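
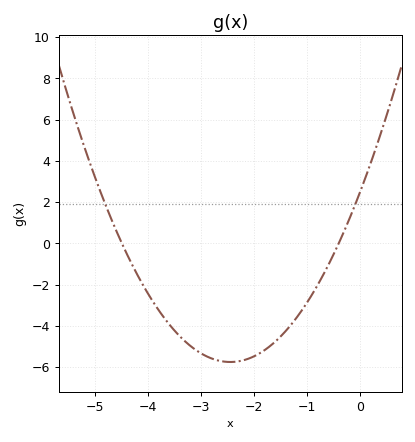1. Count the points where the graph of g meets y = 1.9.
2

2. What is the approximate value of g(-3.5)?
-4.25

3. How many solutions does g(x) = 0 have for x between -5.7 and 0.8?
2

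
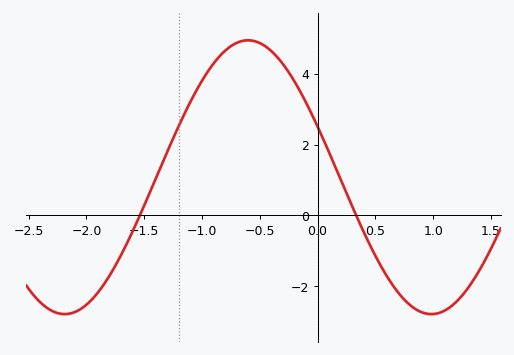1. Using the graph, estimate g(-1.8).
-1.7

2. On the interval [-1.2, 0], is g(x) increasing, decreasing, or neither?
neither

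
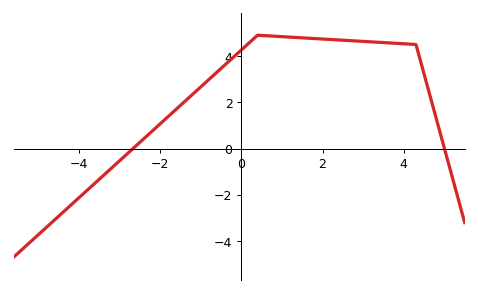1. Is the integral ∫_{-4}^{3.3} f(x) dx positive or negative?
positive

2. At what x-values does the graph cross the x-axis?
-2.66, 5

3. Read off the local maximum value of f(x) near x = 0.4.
4.9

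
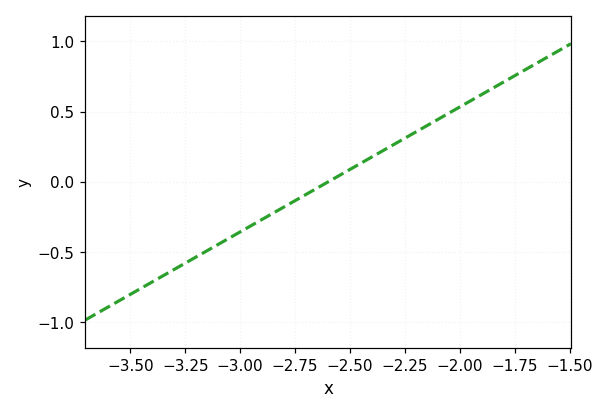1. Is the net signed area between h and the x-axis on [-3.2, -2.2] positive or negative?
negative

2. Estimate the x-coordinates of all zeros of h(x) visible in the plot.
-2.6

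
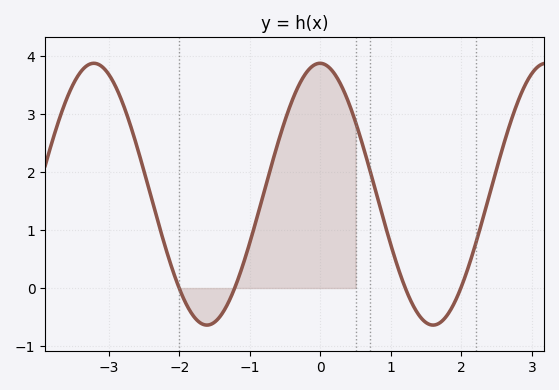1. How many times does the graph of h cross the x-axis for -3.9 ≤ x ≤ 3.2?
4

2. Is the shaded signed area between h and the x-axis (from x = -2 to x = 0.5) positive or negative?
positive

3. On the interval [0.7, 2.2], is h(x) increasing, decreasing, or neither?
neither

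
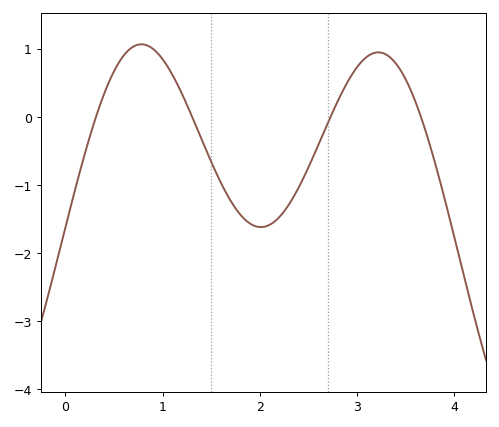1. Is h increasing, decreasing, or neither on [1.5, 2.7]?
neither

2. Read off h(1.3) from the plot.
0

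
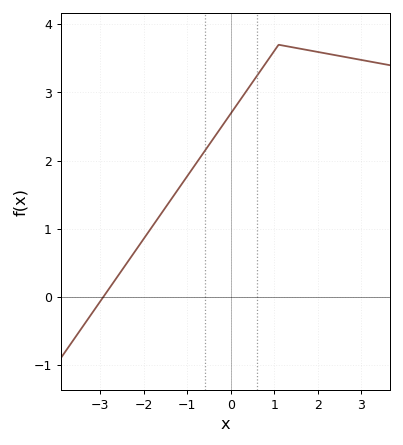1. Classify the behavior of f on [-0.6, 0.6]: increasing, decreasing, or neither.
increasing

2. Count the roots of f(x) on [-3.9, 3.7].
1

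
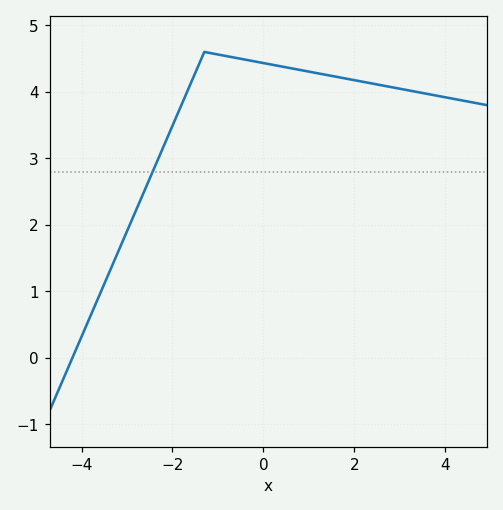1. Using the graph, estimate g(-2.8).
2.2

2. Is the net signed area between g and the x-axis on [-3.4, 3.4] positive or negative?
positive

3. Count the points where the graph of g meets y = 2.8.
1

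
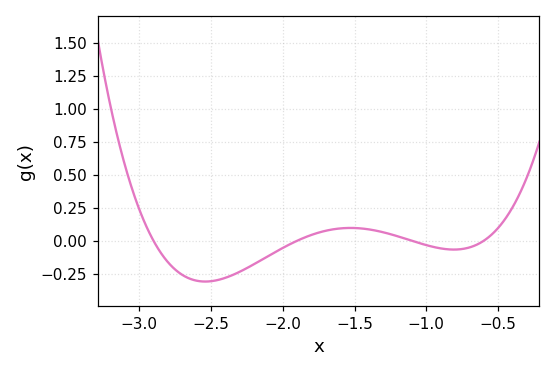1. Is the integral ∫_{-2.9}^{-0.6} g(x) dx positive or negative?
negative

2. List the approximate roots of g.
-2.9, -1.9, -1.1, -0.6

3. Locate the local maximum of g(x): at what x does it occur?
-1.53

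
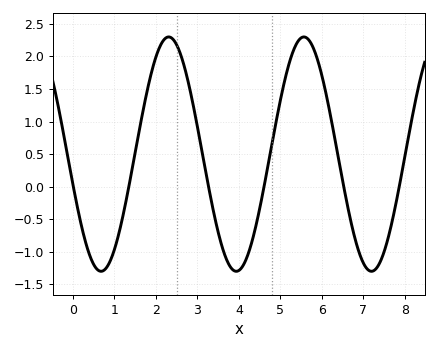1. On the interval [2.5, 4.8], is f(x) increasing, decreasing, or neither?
neither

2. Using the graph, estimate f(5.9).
1.95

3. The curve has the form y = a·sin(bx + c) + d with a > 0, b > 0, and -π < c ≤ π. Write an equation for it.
y = 1.8sin(1.9x - 2.9) + 0.5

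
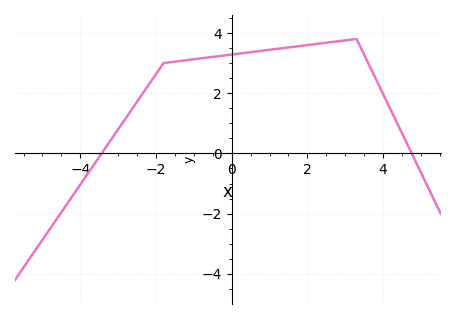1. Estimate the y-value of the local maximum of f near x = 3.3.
3.8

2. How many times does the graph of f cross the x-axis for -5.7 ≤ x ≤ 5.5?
2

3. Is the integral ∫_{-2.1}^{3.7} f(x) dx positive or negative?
positive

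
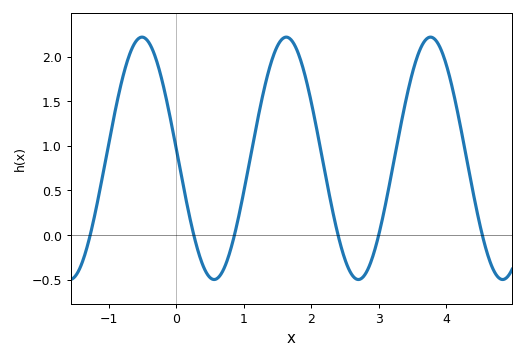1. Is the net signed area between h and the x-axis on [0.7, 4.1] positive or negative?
positive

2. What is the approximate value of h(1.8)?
2.05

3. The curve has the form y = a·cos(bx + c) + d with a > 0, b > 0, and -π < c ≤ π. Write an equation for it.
y = 1.36cos(2.94x + 1.49) + 0.86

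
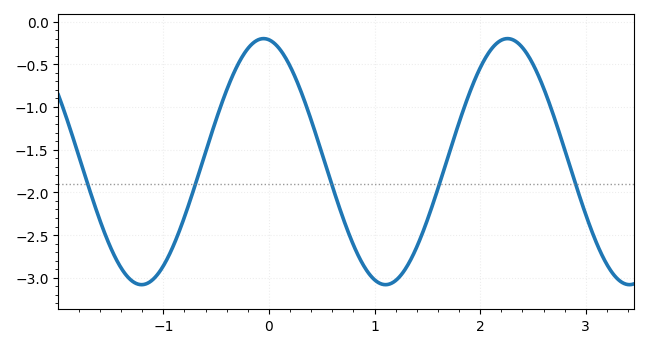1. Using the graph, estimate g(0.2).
-0.5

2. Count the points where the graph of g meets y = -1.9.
5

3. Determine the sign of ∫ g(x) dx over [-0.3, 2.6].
negative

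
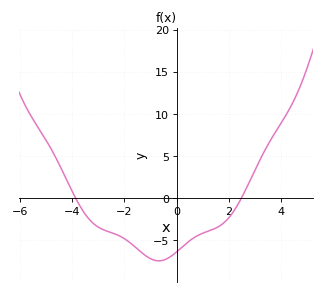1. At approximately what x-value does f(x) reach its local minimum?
-0.684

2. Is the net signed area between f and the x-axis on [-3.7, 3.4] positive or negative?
negative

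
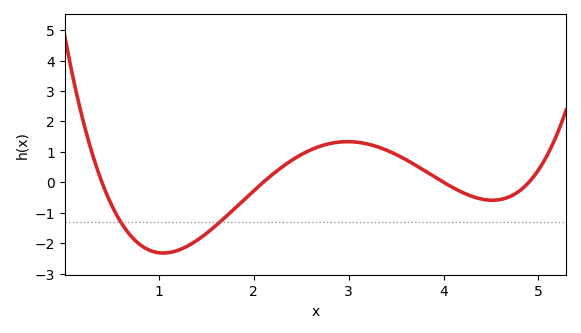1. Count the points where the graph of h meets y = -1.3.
2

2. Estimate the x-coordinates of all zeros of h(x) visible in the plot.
0.4, 2.1, 4, 4.9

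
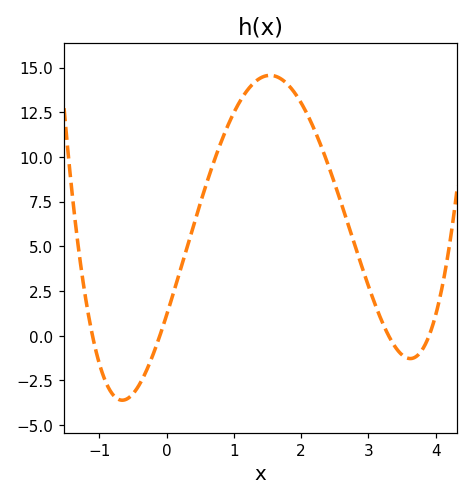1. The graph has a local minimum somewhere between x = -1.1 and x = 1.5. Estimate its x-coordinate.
-0.7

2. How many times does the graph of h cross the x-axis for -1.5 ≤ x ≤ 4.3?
4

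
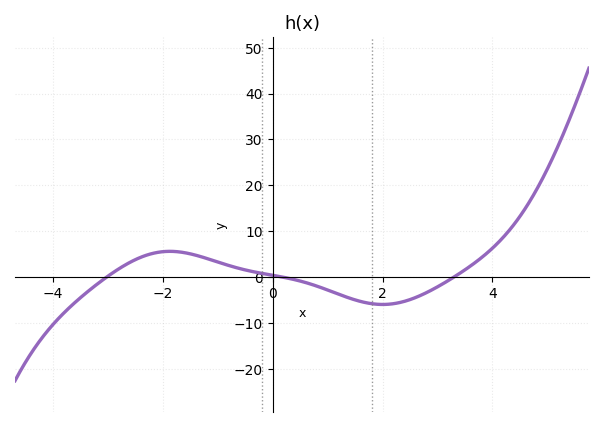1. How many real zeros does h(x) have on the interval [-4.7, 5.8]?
3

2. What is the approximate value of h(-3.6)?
-6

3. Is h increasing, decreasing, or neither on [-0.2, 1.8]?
decreasing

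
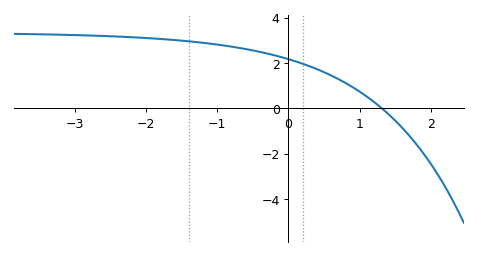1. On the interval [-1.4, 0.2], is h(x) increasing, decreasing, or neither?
decreasing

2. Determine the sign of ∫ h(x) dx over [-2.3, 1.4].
positive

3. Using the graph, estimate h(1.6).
-0.868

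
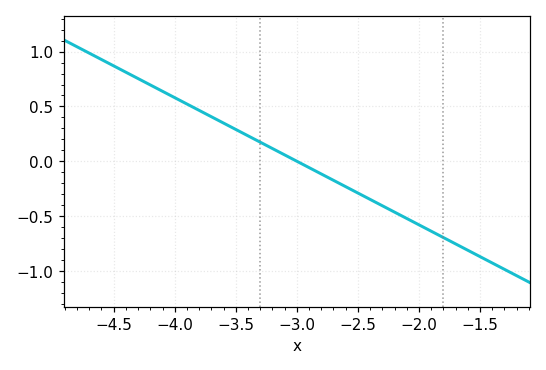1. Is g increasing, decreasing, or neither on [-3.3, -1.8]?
decreasing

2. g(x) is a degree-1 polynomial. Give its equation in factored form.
y = -0.58(x + 3)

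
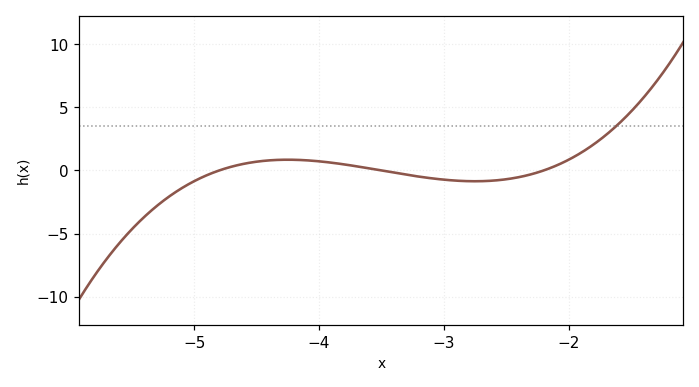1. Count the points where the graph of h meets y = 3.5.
1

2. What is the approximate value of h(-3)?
-0.727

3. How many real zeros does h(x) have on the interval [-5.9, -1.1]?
3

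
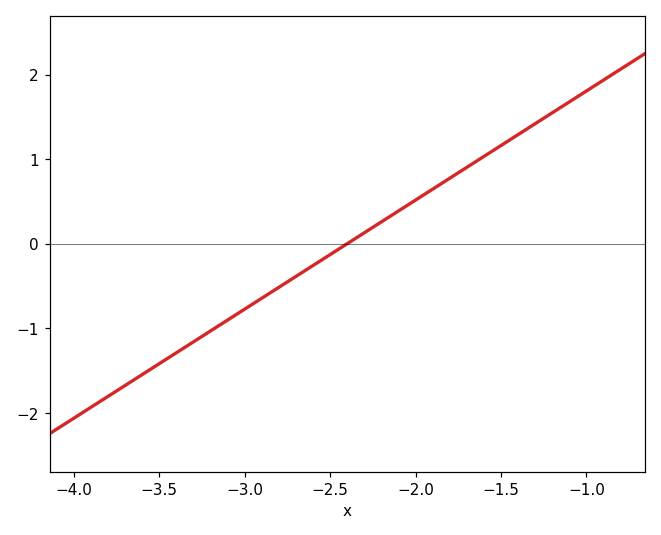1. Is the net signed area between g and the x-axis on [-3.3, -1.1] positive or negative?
positive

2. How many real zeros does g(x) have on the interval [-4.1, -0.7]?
1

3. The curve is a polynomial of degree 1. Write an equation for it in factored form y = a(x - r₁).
y = 1.29(x + 2.4)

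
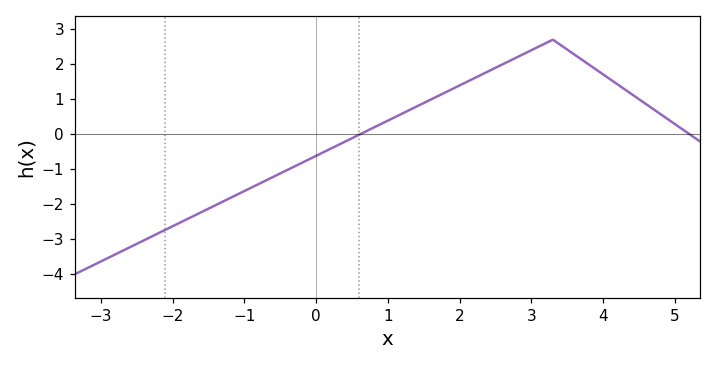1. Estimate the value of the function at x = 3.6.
2.3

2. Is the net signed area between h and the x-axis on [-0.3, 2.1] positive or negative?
positive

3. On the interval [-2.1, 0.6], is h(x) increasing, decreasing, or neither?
increasing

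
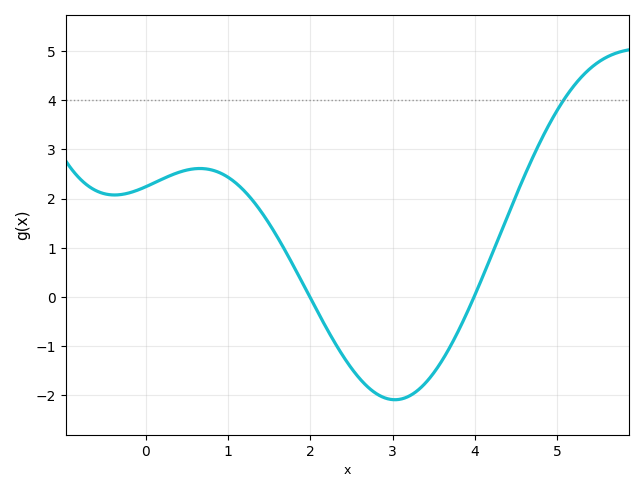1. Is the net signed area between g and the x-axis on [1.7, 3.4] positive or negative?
negative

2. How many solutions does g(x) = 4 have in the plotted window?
1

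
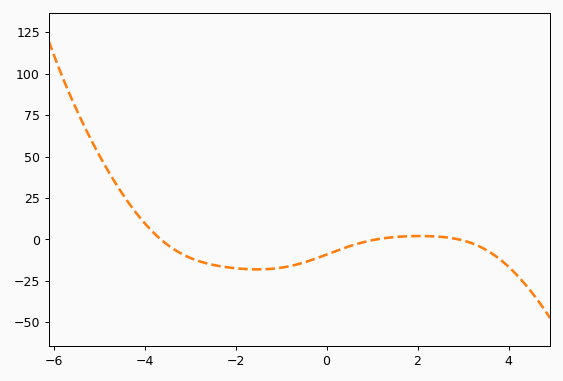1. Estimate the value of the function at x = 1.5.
2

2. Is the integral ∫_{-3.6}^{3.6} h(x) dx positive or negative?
negative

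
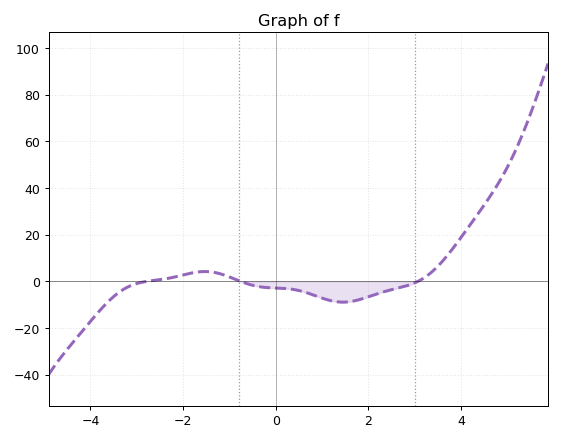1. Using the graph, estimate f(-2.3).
1.35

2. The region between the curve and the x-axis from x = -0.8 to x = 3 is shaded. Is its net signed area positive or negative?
negative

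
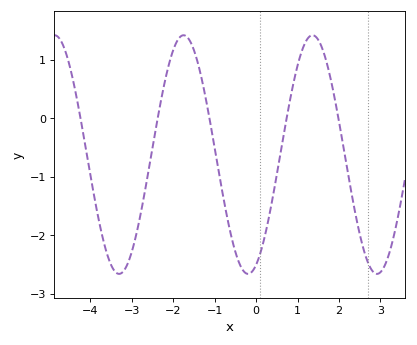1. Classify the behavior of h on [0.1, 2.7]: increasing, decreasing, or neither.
neither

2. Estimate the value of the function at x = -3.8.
-1.72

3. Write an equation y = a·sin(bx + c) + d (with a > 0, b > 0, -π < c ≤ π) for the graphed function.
y = 2.04sin(2.02x - 1.18) - 0.62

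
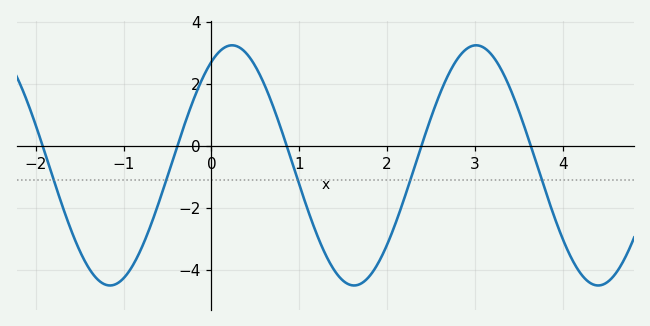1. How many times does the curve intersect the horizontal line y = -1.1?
5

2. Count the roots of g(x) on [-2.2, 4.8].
5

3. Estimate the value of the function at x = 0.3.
3.2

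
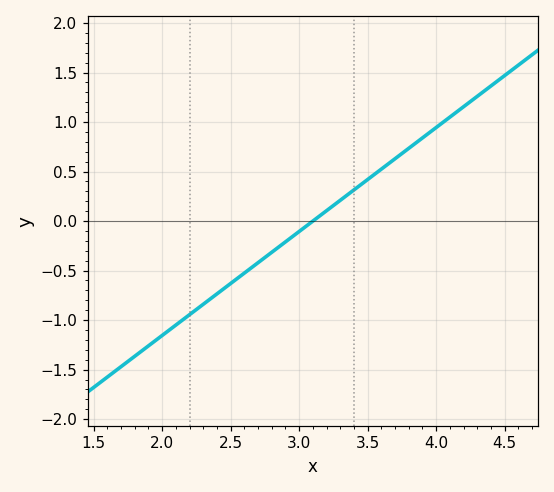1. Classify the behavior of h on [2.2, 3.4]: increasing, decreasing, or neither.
increasing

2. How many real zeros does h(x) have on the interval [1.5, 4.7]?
1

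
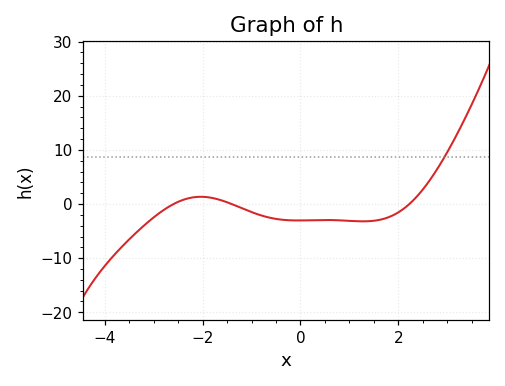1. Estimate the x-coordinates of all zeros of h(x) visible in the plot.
-2.59, -1.41, 2.23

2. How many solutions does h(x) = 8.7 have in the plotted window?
1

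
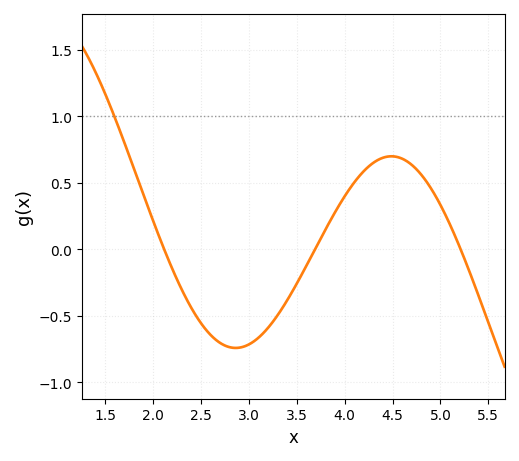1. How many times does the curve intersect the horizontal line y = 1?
1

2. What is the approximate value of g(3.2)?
-0.6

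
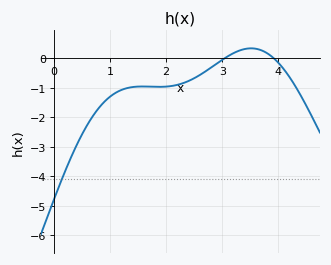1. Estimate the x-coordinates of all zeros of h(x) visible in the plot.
3, 3.9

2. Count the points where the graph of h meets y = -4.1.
1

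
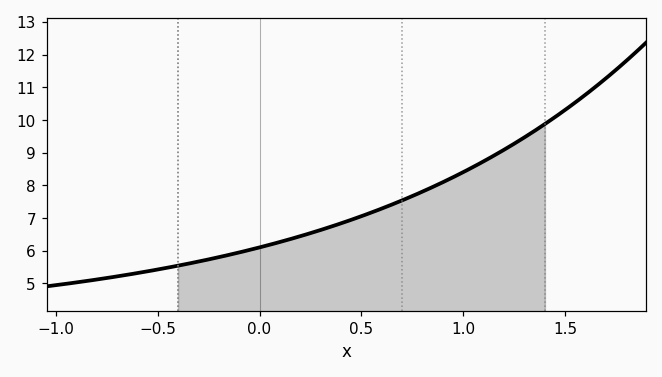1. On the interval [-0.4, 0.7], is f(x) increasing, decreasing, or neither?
increasing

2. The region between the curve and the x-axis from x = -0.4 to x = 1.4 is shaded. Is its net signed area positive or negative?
positive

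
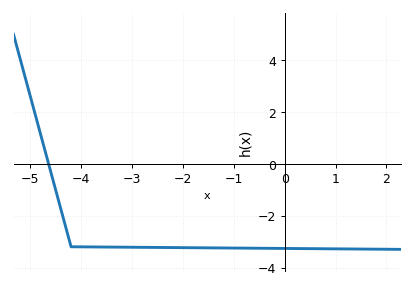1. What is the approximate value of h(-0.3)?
-3.26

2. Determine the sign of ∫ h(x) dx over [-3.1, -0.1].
negative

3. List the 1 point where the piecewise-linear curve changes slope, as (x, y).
(-4.2, -3.2)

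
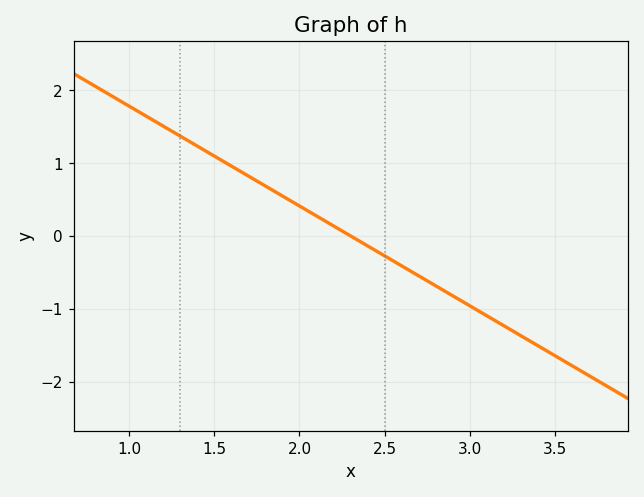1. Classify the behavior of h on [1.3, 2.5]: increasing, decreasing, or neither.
decreasing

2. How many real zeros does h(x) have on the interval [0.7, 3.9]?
1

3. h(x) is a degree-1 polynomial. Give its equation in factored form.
y = -1.37(x - 2.3)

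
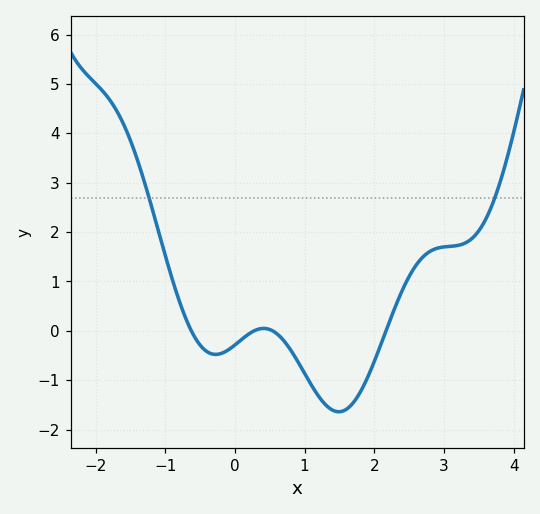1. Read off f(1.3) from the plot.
-1.49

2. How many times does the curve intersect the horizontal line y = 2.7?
2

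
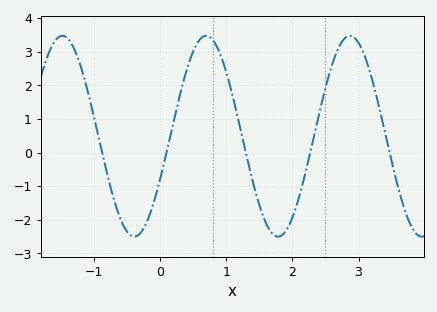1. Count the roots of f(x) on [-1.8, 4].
5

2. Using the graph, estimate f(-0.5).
-2.4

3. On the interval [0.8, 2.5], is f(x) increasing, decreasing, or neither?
neither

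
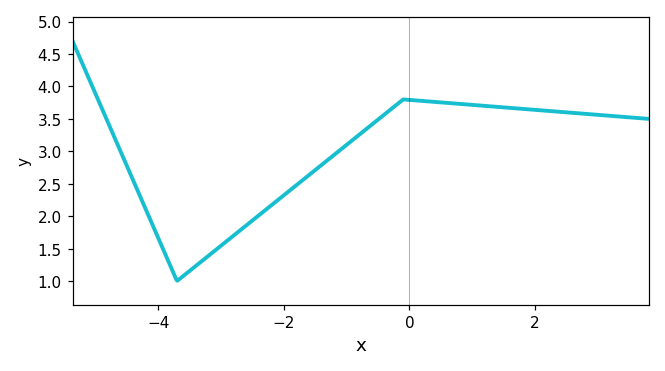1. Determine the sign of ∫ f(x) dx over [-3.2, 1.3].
positive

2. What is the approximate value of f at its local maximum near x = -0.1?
3.8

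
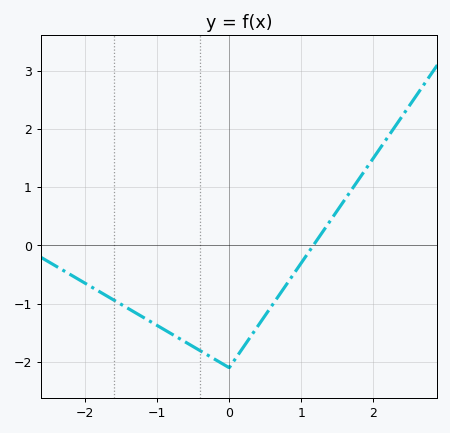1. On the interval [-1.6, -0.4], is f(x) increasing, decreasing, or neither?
decreasing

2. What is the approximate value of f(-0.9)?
-1.4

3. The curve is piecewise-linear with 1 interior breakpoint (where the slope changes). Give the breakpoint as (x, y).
(0, -2.1)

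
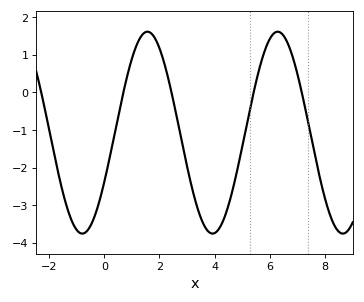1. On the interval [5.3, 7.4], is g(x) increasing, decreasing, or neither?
neither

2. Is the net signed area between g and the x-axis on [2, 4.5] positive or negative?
negative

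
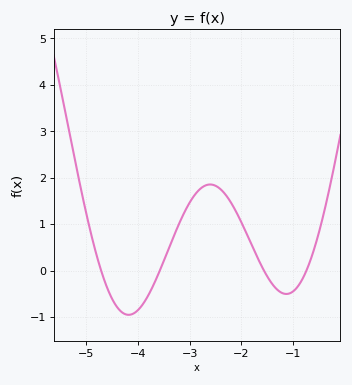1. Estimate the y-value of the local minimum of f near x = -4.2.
-0.953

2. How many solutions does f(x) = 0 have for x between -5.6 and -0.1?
4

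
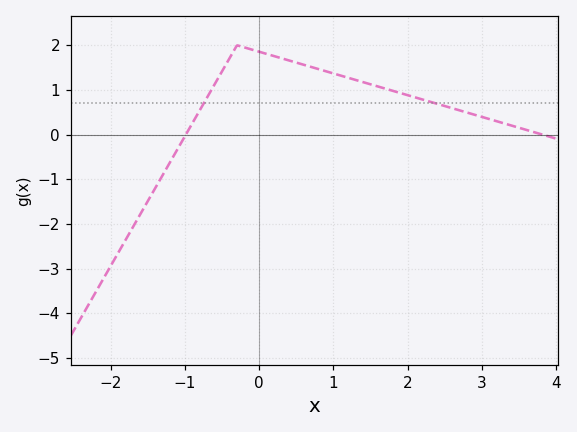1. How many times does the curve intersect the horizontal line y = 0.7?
2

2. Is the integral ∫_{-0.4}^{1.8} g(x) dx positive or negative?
positive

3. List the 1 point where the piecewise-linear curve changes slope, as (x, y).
(-0.3, 2)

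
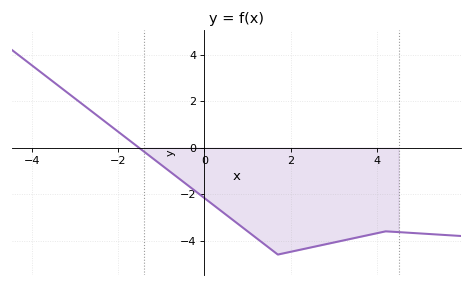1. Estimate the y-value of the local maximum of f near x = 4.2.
-3.6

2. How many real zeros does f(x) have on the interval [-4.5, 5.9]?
1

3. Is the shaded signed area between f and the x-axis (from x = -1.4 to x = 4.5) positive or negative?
negative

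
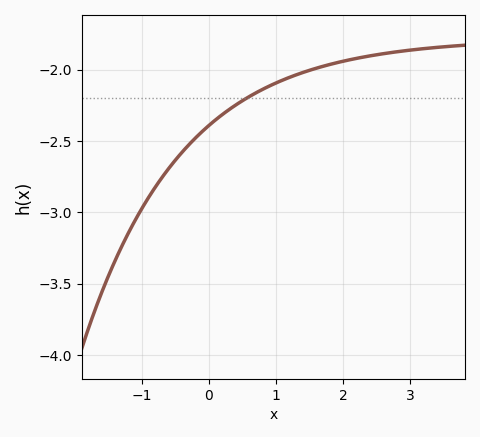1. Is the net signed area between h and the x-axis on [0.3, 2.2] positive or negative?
negative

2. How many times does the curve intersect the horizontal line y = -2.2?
1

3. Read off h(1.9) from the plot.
-1.95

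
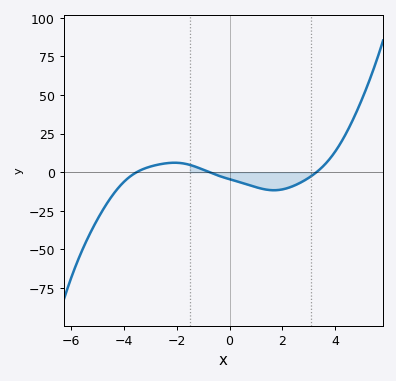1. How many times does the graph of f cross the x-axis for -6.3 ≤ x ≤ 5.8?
3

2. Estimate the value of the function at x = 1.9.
-11.4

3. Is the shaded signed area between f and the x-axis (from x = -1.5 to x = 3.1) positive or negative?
negative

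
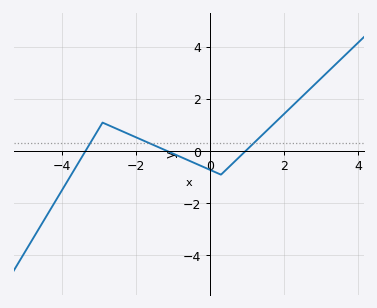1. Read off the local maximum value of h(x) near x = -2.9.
1.1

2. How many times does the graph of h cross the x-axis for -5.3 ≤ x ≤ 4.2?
3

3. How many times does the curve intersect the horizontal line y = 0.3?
3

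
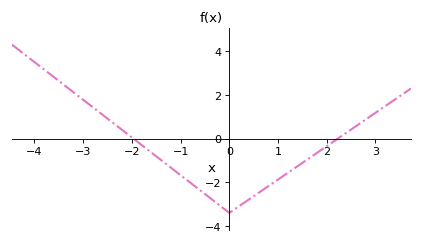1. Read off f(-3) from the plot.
1.78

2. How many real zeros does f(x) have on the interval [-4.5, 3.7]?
2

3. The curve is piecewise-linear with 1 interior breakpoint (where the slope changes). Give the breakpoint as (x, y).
(0, -3.4)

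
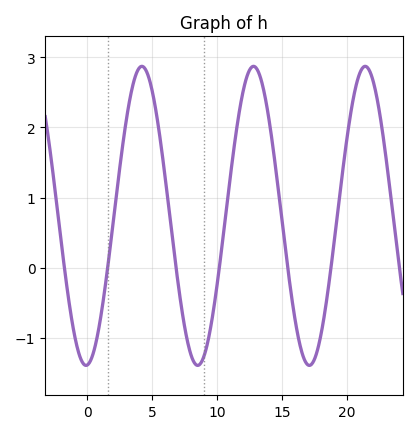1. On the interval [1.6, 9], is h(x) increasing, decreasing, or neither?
neither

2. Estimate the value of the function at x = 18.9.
0.2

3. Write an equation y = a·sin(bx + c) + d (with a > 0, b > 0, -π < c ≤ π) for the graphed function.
y = 2.13sin(0.73x - 1.5) + 0.74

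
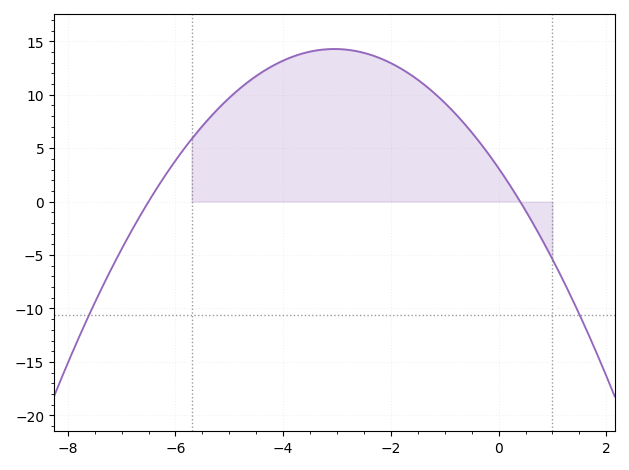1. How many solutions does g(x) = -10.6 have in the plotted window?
2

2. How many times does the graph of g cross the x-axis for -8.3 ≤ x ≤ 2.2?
2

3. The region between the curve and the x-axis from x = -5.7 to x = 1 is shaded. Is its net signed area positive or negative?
positive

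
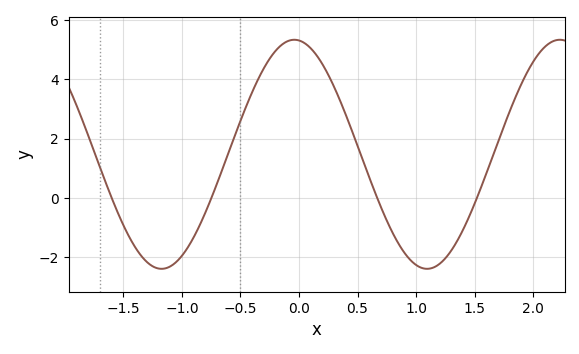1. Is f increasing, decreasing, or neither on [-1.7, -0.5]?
neither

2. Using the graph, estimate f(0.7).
-0.4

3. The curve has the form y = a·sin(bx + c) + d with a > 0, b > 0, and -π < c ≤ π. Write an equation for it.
y = 3.87sin(2.8x + 1.7) + 1.47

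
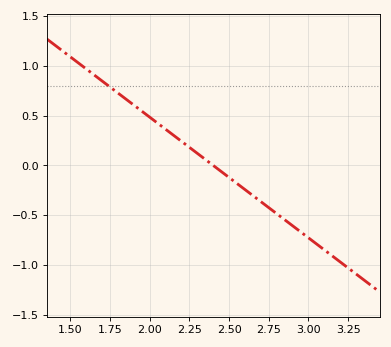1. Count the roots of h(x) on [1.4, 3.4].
1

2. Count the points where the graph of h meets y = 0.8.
1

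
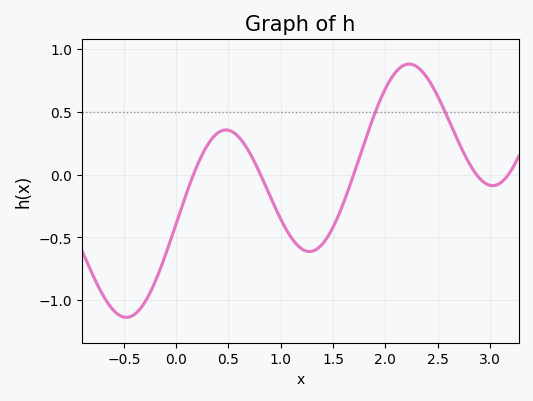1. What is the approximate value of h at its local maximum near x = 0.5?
0.357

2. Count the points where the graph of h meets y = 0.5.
2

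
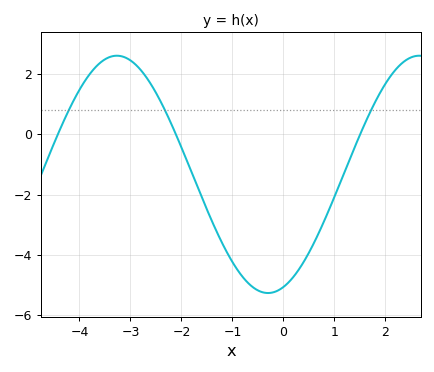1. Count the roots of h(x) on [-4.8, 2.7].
3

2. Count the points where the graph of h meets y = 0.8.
3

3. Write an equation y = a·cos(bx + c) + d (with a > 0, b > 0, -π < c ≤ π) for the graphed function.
y = 3.94cos(1.06x - 2.82) - 1.33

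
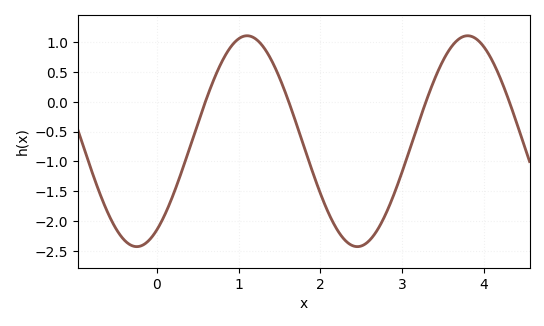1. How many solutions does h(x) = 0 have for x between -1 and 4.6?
4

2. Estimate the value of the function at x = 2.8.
-1.9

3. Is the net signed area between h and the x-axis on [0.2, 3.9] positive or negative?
negative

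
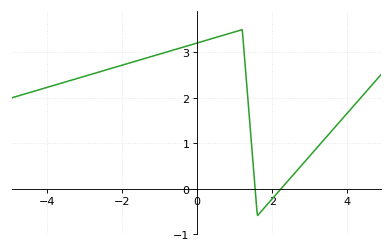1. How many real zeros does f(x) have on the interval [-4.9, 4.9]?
2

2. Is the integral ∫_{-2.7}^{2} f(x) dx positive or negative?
positive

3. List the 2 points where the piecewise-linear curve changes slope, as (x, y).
(1.2, 3.5); (1.6, -0.6)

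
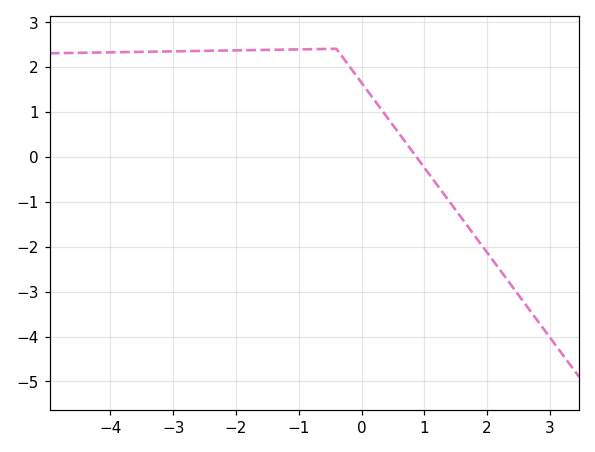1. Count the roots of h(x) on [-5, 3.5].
1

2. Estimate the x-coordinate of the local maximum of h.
-0.401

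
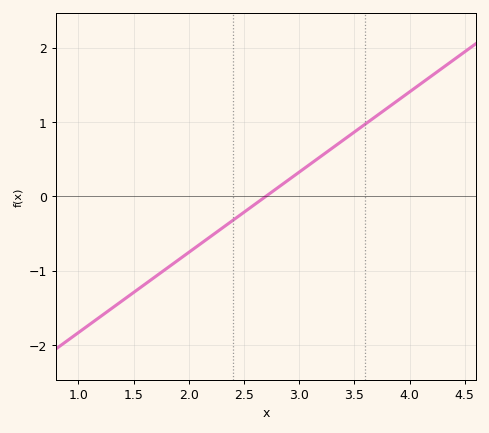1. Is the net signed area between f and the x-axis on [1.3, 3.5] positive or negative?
negative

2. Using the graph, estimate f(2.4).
-0.3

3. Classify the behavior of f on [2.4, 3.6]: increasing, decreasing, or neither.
increasing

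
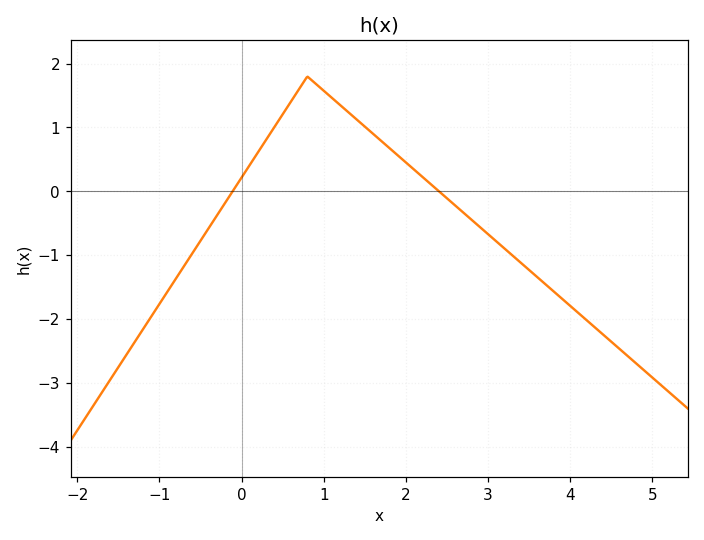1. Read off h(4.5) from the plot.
-2.35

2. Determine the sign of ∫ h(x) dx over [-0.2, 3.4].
positive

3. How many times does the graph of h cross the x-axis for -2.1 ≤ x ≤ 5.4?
2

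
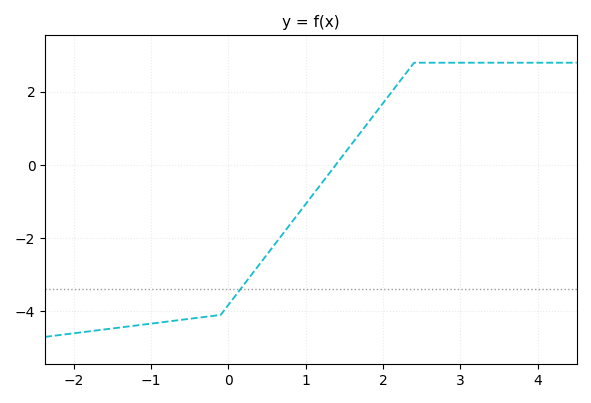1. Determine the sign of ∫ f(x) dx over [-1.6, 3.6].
negative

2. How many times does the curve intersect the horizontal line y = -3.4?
1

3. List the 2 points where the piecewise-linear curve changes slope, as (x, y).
(-0.1, -4.1); (2.4, 2.8)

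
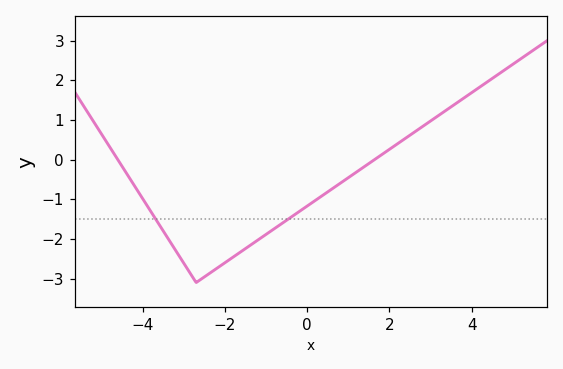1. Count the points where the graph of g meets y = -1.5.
2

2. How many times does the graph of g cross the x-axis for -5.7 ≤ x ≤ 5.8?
2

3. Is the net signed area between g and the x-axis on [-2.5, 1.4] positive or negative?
negative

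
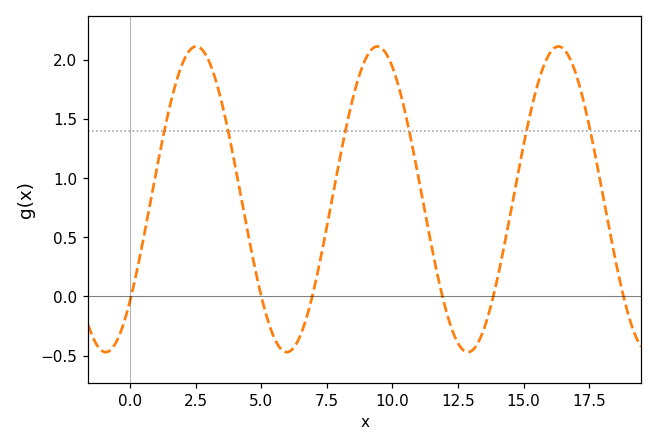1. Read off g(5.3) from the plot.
-0.25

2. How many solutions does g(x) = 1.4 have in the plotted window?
6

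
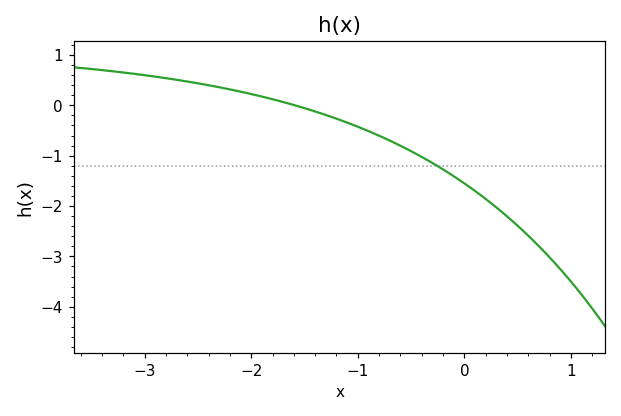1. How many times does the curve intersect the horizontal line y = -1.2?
1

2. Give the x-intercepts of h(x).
-1.6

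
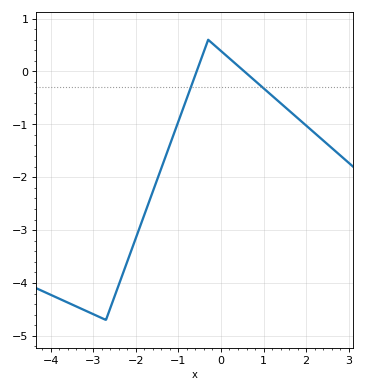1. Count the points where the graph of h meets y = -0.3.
2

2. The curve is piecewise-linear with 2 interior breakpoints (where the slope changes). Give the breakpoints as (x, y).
(-2.7, -4.7); (-0.3, 0.6)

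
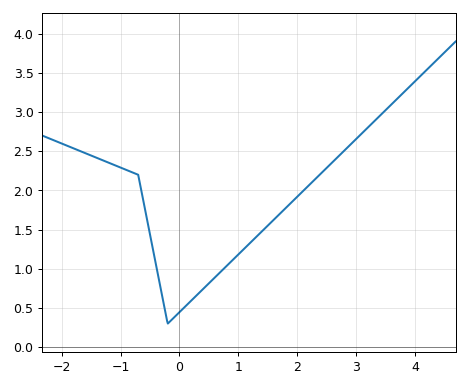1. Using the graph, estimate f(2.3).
2.14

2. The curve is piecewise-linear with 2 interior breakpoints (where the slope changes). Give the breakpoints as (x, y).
(-0.7, 2.2); (-0.2, 0.3)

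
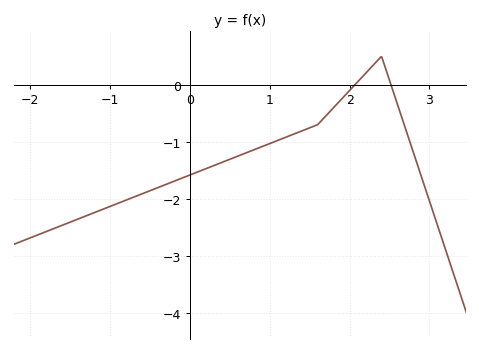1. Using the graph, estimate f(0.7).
-1.2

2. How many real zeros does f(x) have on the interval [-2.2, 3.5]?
2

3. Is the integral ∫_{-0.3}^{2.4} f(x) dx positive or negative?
negative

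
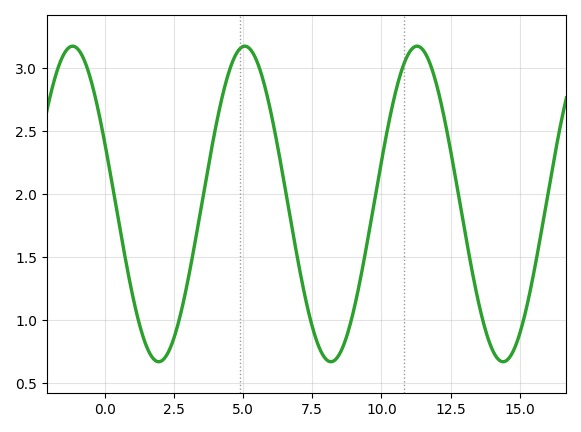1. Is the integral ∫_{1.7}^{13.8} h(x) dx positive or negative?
positive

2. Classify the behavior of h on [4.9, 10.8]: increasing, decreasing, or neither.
neither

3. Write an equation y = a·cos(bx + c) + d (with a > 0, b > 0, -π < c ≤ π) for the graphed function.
y = 1.25cos(1x + 1.2) + 1.92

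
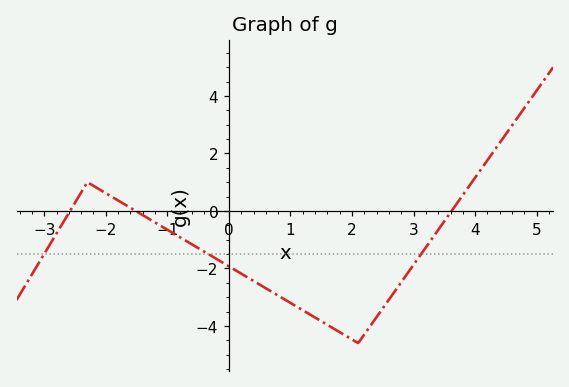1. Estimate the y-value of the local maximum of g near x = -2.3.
1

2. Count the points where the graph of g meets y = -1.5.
3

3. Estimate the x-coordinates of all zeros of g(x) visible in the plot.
-2.58, -1.51, 3.62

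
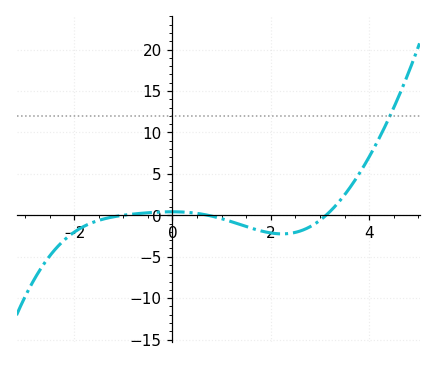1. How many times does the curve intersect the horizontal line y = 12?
1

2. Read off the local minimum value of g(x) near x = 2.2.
-2.25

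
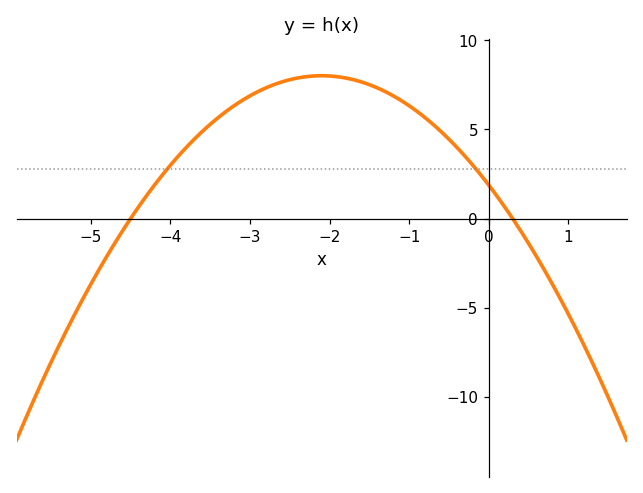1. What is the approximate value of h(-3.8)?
3.99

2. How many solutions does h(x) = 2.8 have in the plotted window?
2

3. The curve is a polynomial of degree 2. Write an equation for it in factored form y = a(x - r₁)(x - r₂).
y = -1.39(x + 4.5)(x - 0.3)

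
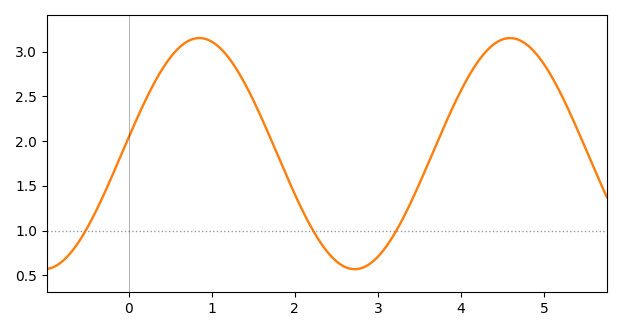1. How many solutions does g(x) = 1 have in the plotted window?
3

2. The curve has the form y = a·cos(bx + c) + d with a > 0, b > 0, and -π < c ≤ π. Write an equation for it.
y = 1.29cos(1.68x - 1.43) + 1.86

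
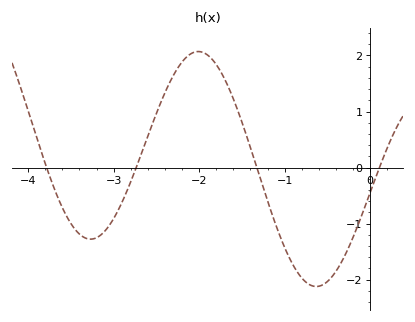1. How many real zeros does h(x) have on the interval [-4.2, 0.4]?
4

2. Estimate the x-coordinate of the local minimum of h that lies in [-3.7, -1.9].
-3.3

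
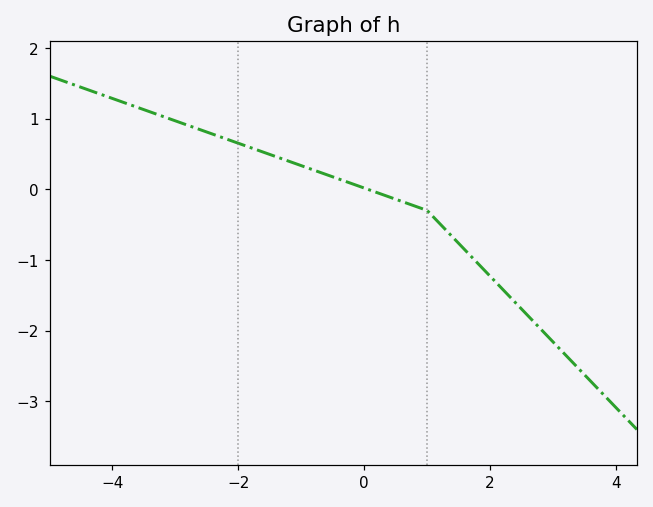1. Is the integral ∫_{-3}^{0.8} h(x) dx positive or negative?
positive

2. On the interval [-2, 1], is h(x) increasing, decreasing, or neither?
decreasing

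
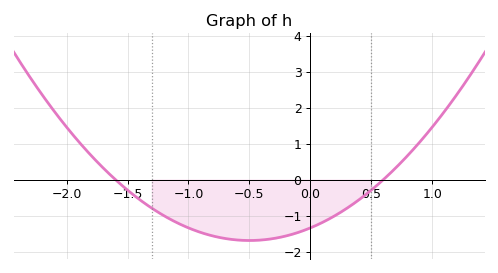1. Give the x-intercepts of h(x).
-1.6, 0.6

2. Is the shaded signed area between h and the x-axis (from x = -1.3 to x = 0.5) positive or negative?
negative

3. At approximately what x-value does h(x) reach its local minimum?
-0.5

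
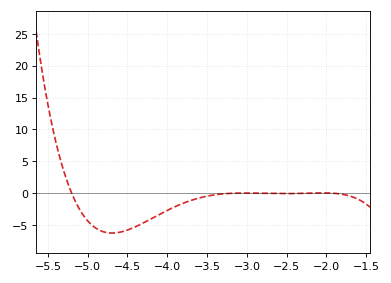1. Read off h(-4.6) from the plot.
-6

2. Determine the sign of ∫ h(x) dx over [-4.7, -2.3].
negative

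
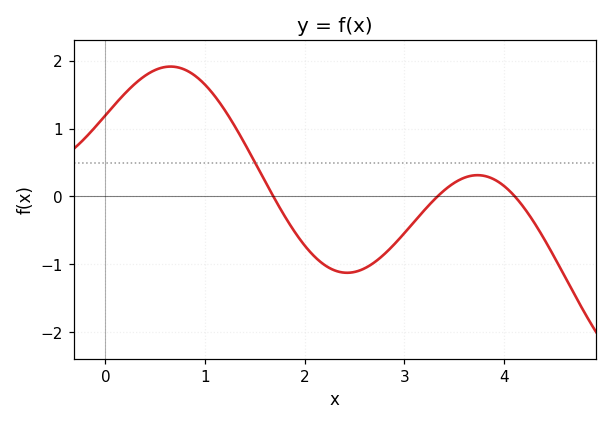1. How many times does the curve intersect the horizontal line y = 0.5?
1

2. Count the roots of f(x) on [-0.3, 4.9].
3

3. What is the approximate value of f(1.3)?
1.03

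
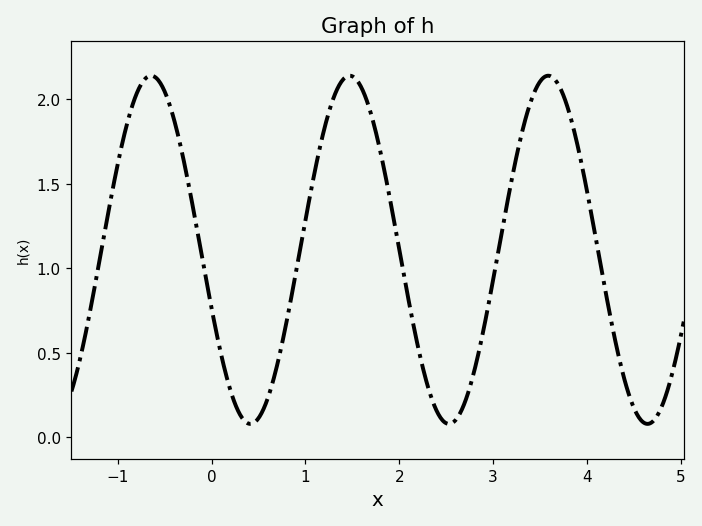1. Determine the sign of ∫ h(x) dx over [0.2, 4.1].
positive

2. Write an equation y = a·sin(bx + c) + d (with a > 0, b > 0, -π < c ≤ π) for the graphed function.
y = 1.03sin(2.97x - 2.8) + 1.11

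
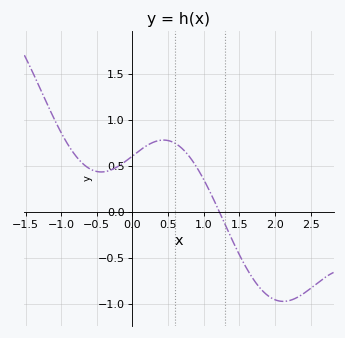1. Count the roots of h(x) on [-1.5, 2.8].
1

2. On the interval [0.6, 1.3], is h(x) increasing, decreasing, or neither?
decreasing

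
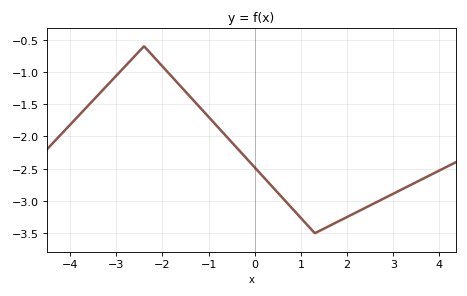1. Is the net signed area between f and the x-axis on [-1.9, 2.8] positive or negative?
negative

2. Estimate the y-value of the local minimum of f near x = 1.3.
-3.5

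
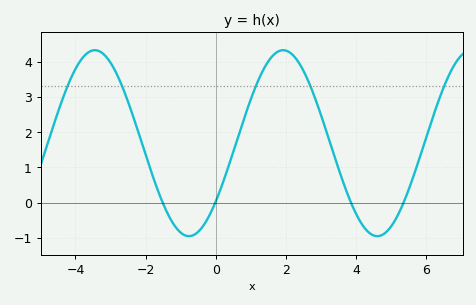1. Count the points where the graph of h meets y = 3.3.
5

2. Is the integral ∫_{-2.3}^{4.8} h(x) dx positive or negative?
positive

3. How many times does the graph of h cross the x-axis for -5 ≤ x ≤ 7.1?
4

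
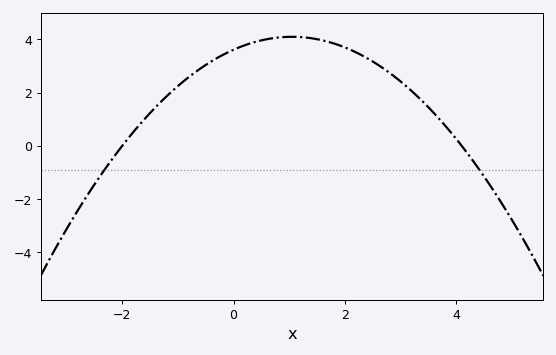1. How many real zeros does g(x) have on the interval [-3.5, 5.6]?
2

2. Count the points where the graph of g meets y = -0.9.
2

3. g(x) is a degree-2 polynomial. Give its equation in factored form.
y = -0.44(x + 2)(x - 4.1)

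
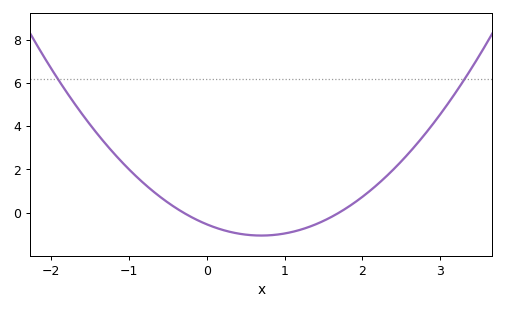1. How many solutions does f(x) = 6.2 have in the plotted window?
2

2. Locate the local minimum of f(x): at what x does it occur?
0.7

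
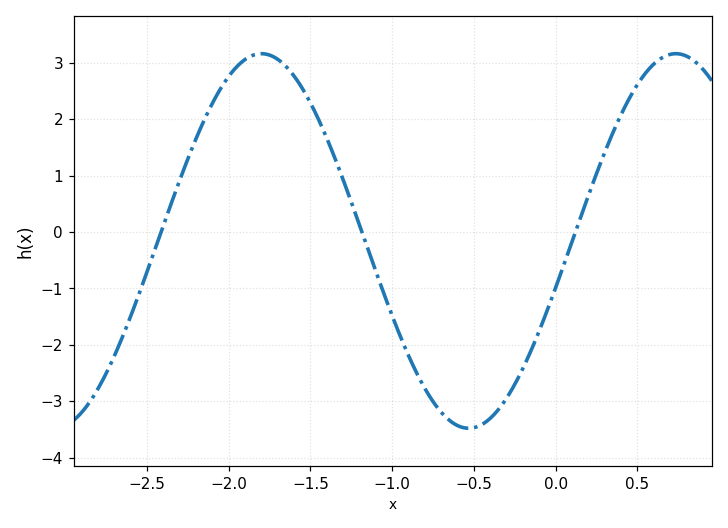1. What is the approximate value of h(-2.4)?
0.1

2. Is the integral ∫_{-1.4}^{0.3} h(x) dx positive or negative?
negative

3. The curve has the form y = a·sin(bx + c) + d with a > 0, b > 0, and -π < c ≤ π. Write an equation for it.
y = 3.32sin(2.5x - 0.25) - 0.16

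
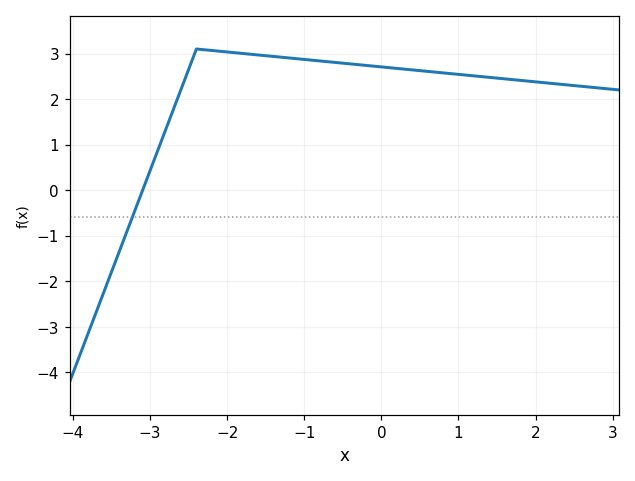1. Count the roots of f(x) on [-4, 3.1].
1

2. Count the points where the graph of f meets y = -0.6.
1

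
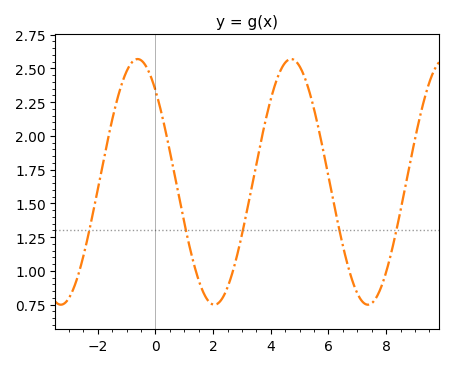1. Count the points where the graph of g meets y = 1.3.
5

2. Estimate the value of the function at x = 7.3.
0.75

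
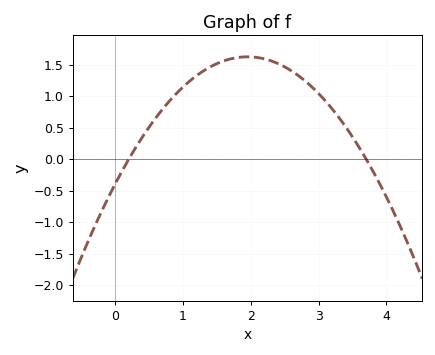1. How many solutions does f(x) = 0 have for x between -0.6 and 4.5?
2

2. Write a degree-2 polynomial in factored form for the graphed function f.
y = -0.53(x - 0.2)(x - 3.7)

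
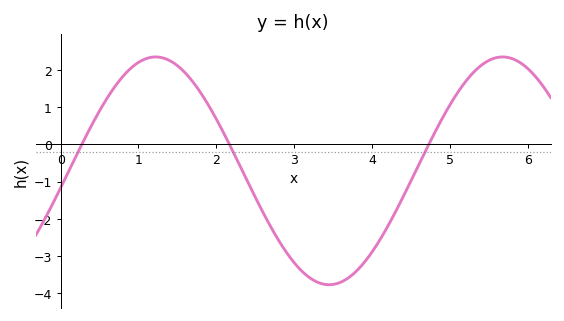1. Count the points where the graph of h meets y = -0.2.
3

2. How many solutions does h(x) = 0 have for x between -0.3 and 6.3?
3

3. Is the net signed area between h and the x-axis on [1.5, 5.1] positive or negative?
negative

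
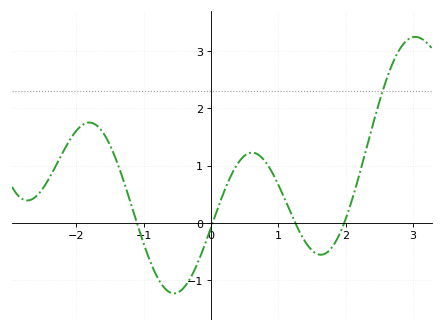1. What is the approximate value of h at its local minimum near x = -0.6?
-1.2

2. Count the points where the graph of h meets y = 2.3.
1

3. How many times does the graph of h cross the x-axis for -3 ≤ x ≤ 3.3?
4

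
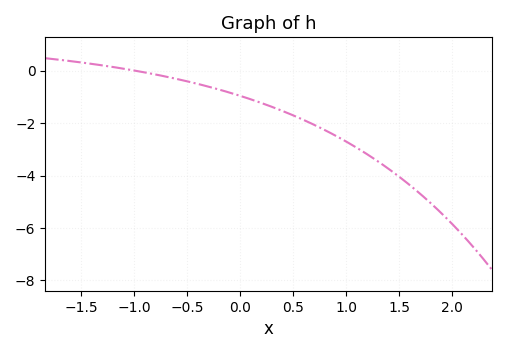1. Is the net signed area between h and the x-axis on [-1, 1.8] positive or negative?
negative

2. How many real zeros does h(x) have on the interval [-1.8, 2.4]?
1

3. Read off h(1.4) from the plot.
-3.8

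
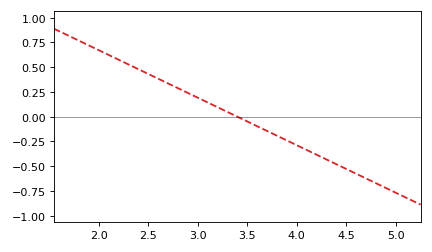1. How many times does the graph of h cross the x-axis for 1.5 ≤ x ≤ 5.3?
1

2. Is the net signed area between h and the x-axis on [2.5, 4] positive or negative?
positive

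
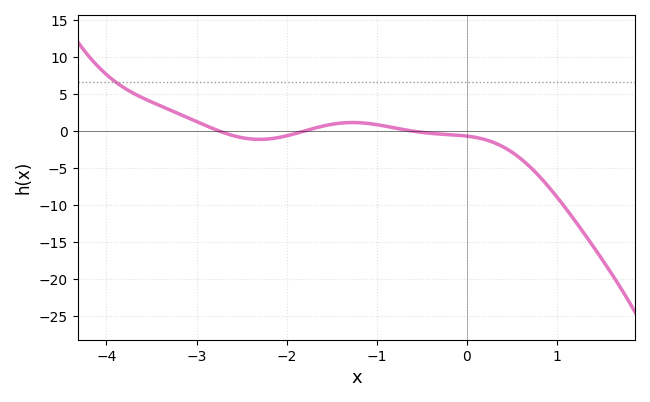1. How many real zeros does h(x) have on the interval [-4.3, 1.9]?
3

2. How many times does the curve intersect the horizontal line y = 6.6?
1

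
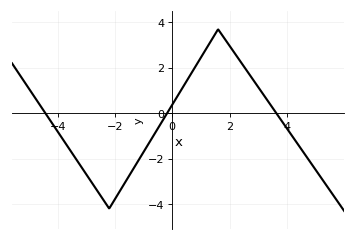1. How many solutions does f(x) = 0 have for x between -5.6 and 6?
3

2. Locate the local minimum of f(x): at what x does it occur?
-2.2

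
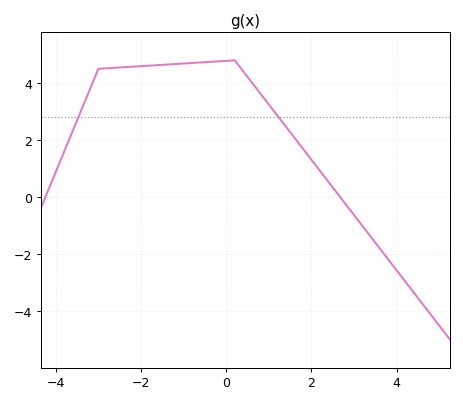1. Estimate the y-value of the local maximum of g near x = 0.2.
4.8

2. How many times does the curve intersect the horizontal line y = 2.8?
2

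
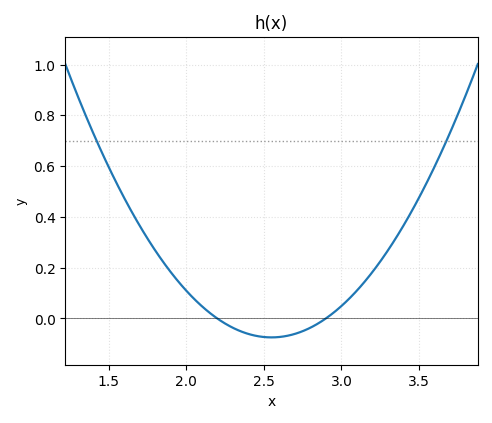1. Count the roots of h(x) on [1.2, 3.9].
2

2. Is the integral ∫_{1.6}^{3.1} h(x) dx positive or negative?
positive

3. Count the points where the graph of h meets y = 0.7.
2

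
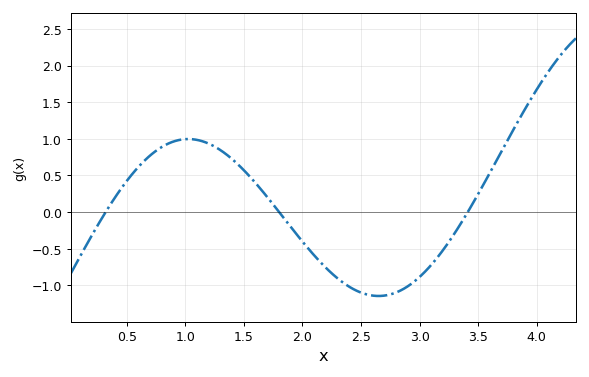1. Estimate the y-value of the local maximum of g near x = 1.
0.997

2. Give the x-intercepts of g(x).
0.319, 1.8, 3.41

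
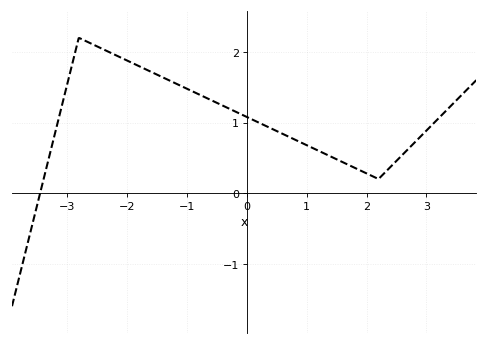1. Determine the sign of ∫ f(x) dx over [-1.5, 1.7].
positive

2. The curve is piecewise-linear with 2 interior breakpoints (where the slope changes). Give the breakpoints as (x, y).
(-2.8, 2.2); (2.2, 0.2)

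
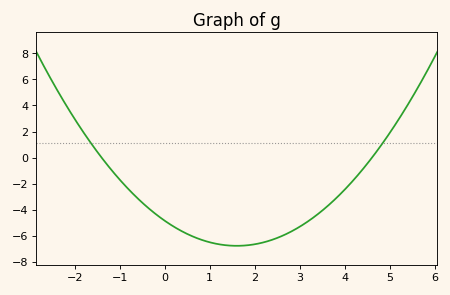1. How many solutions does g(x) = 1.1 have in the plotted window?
2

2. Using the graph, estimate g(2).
-6.63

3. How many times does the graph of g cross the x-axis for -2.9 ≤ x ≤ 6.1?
2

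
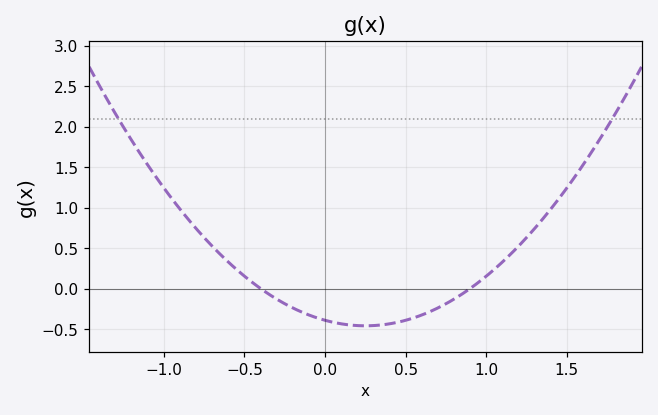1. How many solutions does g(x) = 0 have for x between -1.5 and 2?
2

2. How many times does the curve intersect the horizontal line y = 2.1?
2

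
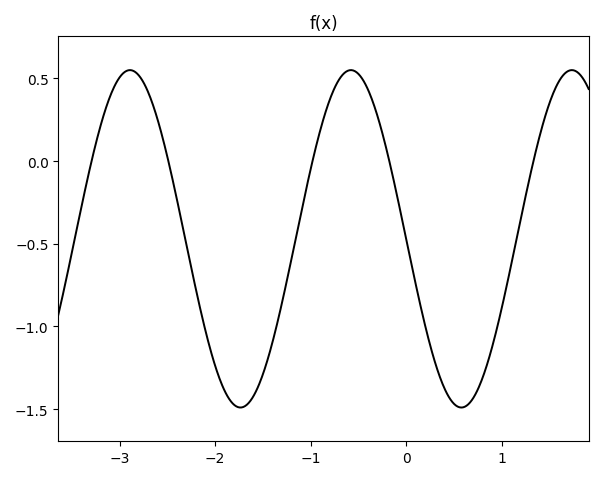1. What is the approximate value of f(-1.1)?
-0.3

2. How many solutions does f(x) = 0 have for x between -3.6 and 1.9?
5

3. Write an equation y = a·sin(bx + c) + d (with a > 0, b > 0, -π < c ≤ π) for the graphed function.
y = 1.02sin(2.7x - 3.1) - 0.47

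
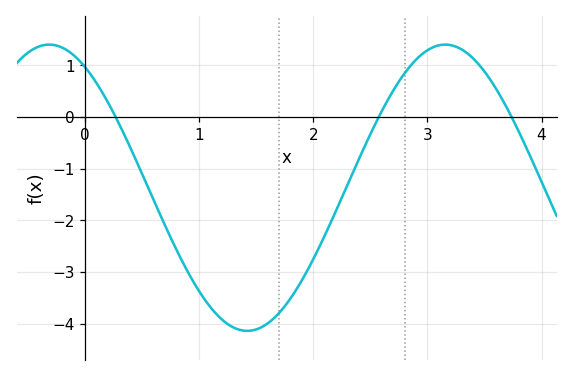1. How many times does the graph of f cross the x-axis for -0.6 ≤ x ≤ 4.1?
3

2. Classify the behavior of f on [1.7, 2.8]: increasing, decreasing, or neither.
increasing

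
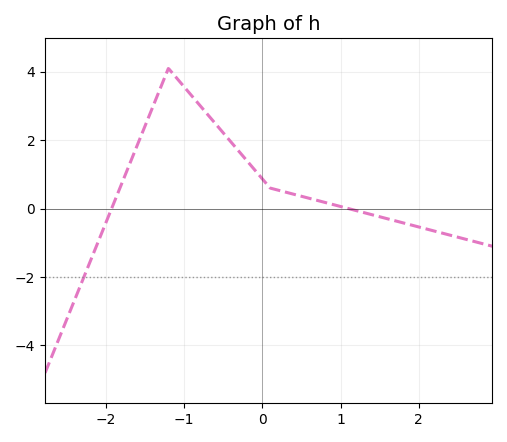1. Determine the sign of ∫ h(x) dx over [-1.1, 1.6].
positive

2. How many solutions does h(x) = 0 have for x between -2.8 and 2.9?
2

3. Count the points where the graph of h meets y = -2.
1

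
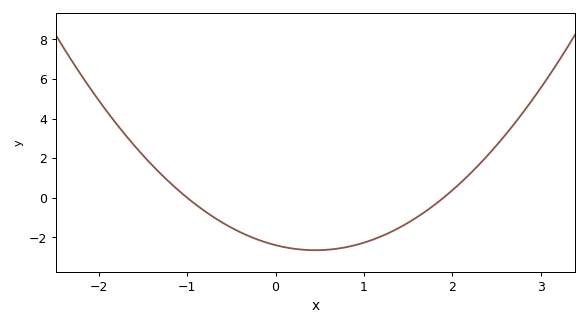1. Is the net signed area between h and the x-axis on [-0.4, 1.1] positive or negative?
negative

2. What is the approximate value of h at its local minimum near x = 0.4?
-2.65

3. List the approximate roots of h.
-1, 1.9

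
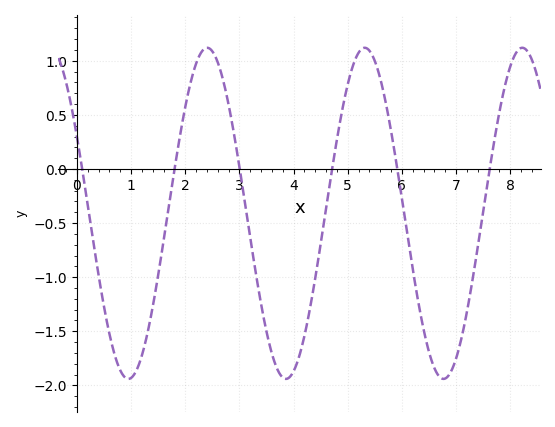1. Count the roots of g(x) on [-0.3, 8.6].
6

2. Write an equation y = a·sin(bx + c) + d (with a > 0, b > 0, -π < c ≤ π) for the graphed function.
y = 1.53sin(2.16x + 2.66) - 0.41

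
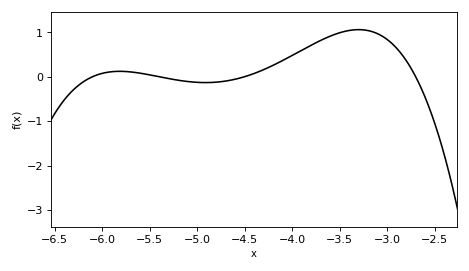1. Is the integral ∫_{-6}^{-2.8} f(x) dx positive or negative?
positive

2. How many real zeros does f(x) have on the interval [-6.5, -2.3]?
4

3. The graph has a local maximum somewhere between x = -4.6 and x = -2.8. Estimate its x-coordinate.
-3.3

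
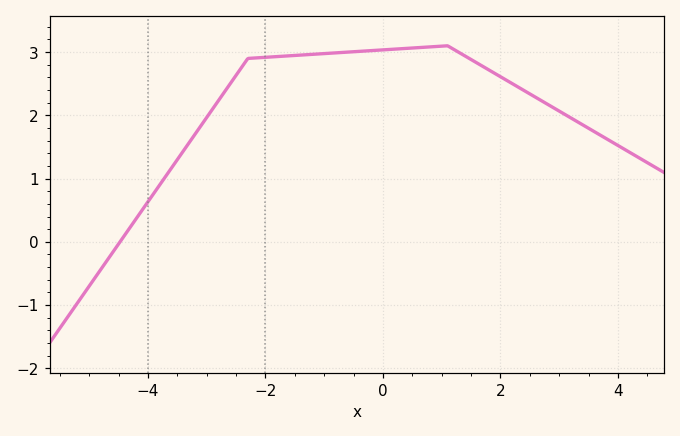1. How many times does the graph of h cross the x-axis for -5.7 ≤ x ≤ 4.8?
1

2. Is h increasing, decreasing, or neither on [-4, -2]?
increasing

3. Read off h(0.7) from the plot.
3.08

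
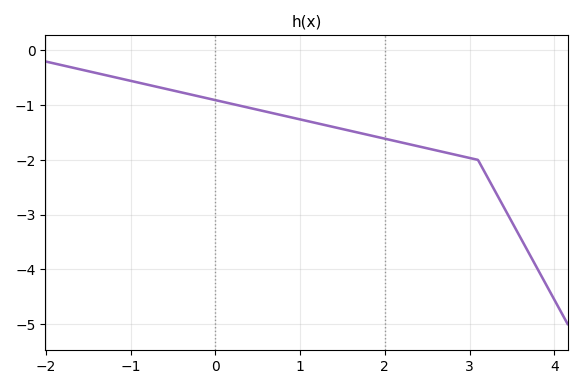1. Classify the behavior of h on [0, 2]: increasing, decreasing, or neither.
decreasing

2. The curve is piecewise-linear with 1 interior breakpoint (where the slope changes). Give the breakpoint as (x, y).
(3.1, -2)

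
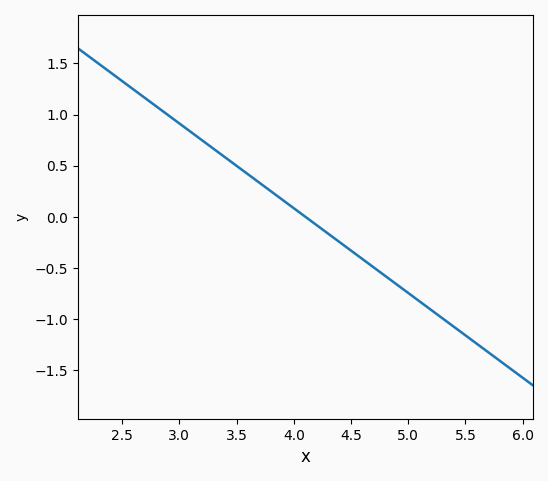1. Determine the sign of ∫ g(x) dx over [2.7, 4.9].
positive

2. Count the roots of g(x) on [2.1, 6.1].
1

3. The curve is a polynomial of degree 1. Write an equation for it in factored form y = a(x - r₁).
y = -0.83(x - 4.1)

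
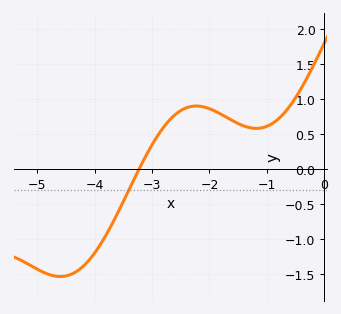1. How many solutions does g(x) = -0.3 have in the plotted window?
1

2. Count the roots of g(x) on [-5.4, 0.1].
1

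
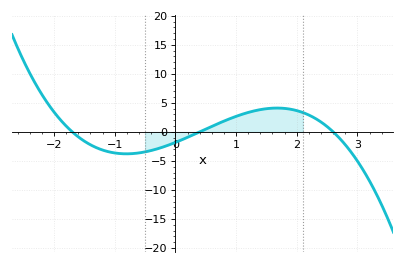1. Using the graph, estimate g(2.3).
2.5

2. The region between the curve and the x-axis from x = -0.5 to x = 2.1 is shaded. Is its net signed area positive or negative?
positive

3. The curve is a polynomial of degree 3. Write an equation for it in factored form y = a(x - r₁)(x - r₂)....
y = -1.03(x + 1.7)(x - 0.4)(x - 2.6)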